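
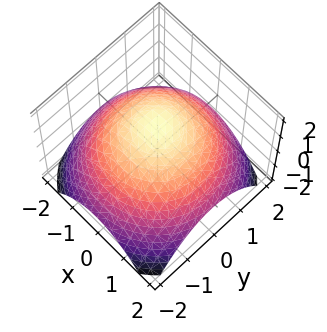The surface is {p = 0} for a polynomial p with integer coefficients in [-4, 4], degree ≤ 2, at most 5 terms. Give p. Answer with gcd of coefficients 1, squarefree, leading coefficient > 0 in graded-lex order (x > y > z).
The degree is 2 — no degree-1 surface has this shape.
Symmetry: the z-axis is an axis of rotation, so x and y enter only as x² + y².
Reading off the gridlines: a circular section at z = 1 has radius exactly 1.
Assembling these constraints gives the stated polynomial.

x^2 + y^2 + 2*z - 3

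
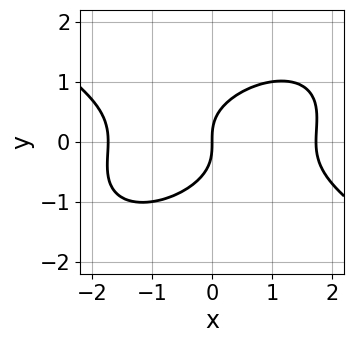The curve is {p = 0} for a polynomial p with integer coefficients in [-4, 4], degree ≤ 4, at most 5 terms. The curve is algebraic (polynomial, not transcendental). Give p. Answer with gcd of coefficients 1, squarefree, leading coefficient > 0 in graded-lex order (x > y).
1. The degree is 3 — the shape is more complex than any degree-2 curve.
2. Reading off the gridlines: one x-axis crossing is at x = 0; it meets the y-axis at y = 0 (among the integer gridlines).
3. The integer polynomial consistent with all of this is the stated p.

x^3 - x*y^2 + 3*y^3 - 3*x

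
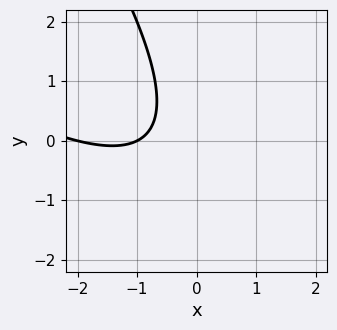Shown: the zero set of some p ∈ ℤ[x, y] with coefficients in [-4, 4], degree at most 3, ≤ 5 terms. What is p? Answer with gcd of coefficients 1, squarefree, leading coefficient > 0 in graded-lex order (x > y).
x^2 + 2*x*y + y^2 + 3*x + 2

(a) The degree is 2 — the shape is more complex than any degree-1 curve.
(b) Against the integer gridlines: no y-intercept at any integer in the box; the x-axis gridline crossings are at x ∈ {-2, -1}.
(c) Solving for integer coefficients yields p as stated.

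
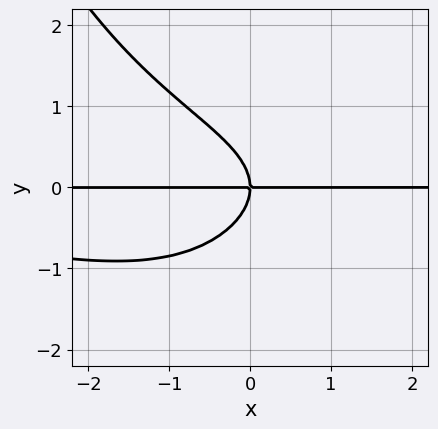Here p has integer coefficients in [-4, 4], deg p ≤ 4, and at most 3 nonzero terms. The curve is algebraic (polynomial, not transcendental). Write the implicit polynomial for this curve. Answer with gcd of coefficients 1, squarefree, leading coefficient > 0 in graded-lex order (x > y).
x^2*y^2 - 3*y^3 - 3*x*y

Degree: no degree-3 curve has this shape, so deg p = 4.
Reading off the gridlines: the visible x-axis segment lies entirely on the curve; one y-axis crossing is at y = 0.
The integer polynomial consistent with all of this is the stated p.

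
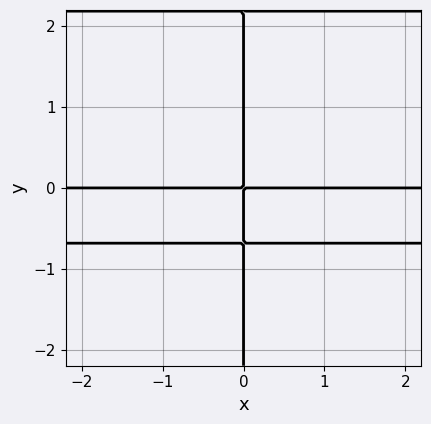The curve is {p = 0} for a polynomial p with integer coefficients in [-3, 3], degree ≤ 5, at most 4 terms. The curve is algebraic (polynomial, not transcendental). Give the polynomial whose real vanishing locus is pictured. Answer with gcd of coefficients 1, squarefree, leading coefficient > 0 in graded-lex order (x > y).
2*x*y^3 - 3*x*y^2 - 3*x*y

First, the degree is 4 — a generic line meets the curve in up to 4 points.
Next, reading off the gridlines: the visible x-axis segment lies entirely on the curve; every point of the y-axis in the box is on the curve.
Finally, assembling these constraints gives the stated polynomial.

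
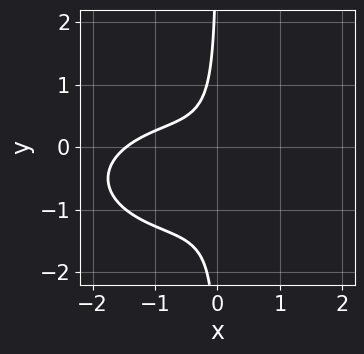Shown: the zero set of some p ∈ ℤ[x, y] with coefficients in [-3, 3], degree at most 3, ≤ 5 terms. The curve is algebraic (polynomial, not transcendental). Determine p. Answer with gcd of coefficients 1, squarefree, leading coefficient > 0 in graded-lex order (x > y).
x^3 + 3*x*y^2 + x^2 + 3*x*y + 1

1. Degree: a generic line meets the curve in up to 3 points, so deg p = 3.
2. Reading off the gridlines: the curve avoids every integer y-axis point in the box.
3. The integer polynomial consistent with all of this is the stated p.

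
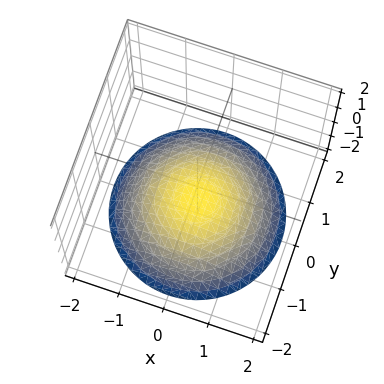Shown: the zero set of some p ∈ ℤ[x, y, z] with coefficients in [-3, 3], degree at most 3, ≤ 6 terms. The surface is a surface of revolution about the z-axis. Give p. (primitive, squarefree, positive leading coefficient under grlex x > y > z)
x^2 + y^2 + 3*z + 3

First, the degree is 2 — a generic line meets the surface in up to 2 points.
Then, symmetries: rotational symmetry about the z-axis ⇒ p depends on x, y only through x² + y².
Then, from the axis intercepts and sections: the surface avoids every integer y-axis point in the box; a circular section at z = -2 has radius between 1 and 2; it meets the z-axis at z = -1 (among the integer gridlines); no x-intercept at any integer in the box.
Finally, fitting integer coefficients to these (and the overall shape) gives p.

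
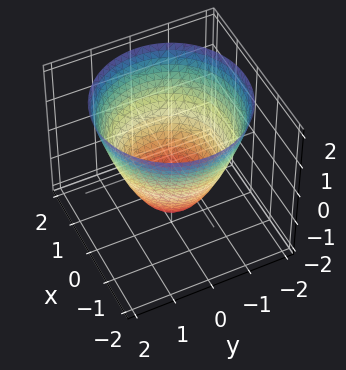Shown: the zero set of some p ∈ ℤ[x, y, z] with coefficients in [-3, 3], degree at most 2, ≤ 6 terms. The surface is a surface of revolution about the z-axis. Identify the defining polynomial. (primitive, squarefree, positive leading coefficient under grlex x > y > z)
First, the degree is 2 — a generic line meets the surface in up to 2 points.
Next, symmetries: the z-axis is an axis of rotation, so x and y enter only as x² + y².
Next, checking where it meets the axes: a circular section at z = 2 has radius between 1 and 2.
Finally, assembling these constraints gives the stated polynomial.

2*x^2 + 2*y^2 - 2*z - 3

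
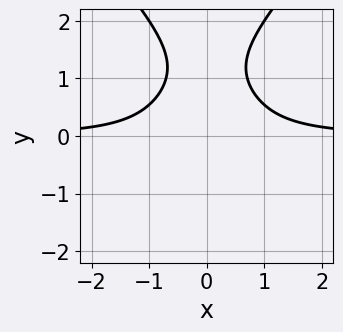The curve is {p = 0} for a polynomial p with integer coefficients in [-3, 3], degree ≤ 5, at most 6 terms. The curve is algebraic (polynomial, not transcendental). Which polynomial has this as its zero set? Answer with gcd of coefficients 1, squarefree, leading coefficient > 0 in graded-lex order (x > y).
x^2*y^2 - y^4 + 3*x^2*y + y^3 - 2

1. Degree: no degree-3 curve has this shape, so deg p = 4.
2. Symmetries: the x ↦ −x reflection is a symmetry, so x appears only in even powers.
3. Checking where it meets the axes: no y-intercept at any integer in the box; no x-intercept at any integer in the box.
4. Fitting integer coefficients to these (and the overall shape) gives p.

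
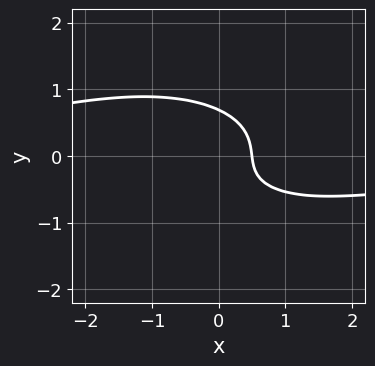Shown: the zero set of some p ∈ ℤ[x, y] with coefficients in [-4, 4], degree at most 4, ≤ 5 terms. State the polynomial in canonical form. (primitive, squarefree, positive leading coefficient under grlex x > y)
x^2*y + 3*y^3 + 2*x - 1

(a) deg p = 3. No degree-2 curve has this shape.
(b) Putting this together gives p.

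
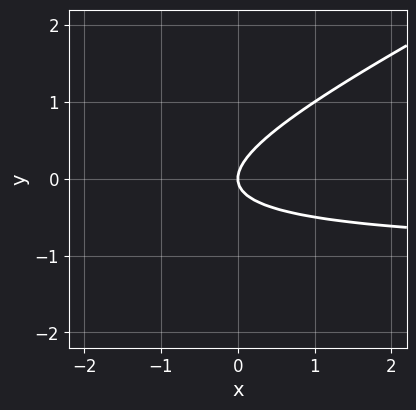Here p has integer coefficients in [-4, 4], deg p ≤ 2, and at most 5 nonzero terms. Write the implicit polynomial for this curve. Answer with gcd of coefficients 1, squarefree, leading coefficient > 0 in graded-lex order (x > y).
deg p = 2.
Checking where it meets the axes: one x-axis crossing is at x = 0; it crosses the y-axis at the gridline y = 0.
Assembling these constraints gives the stated polynomial.

x*y - 2*y^2 + x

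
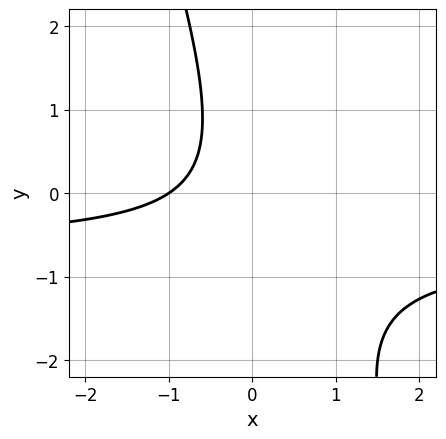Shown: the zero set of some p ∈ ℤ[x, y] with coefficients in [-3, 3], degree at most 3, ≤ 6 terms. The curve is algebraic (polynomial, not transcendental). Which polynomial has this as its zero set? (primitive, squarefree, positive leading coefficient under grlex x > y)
3*x*y + y^2 + 2*x + 2

(a) deg p = 2.
(b) Observable constraints: it meets the x-axis at x = -1 (among the integer gridlines); the curve avoids every integer y-axis point in the box.
(c) Putting this together gives p.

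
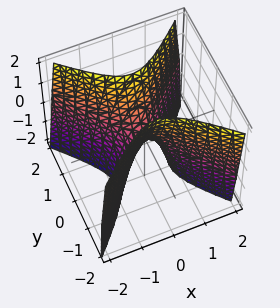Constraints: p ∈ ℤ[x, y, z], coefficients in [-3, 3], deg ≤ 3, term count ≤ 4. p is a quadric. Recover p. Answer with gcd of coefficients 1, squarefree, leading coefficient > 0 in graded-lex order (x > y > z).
3*x^2 - 3*y^2 + z

(a) deg p = 2.
(b) Symmetries: the y ↦ −y reflection is a symmetry, so y appears only in even powers; the x ↦ −x reflection is a symmetry, so x appears only in even powers.
(c) From the axis intercepts and sections: it crosses the y-axis at the gridline y = 0; it meets the x-axis at x = 0 (among the integer gridlines); it meets the z-axis at z = 0 (among the integer gridlines).
(d) Solving for integer coefficients yields p as stated.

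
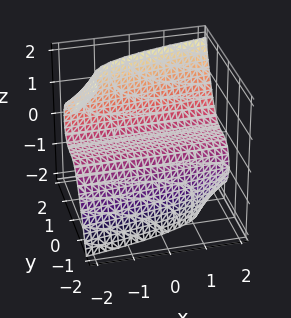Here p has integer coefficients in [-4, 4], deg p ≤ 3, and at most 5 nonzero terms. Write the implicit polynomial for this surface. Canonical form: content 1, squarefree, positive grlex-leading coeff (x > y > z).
x*z^2 - 3*y^3 + 3*z

The degree is 3 — a generic line meets the surface in up to 3 points.
Observable constraints: it crosses the z-axis at the gridline z = 0; it crosses the y-axis at the gridline y = 0; every point of the x-axis in the box is on the surface.
Assembling these constraints gives the stated polynomial.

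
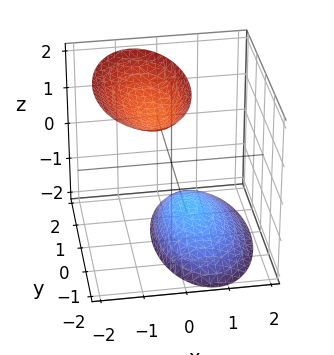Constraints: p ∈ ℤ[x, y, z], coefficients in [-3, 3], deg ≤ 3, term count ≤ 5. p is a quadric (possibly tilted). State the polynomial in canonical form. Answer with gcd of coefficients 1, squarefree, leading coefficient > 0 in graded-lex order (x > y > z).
3*x^2 + 2*x*z + y^2 - z^2 + 2

The picture has 2 separate pieces. Treating them together as one polynomial.
deg p = 2. A generic line meets the surface in up to 2 points.
Checking where it meets the axes: it misses every integer gridline on the y-axis; the surface avoids every integer x-axis point in the box.
Assembling these constraints gives the stated polynomial.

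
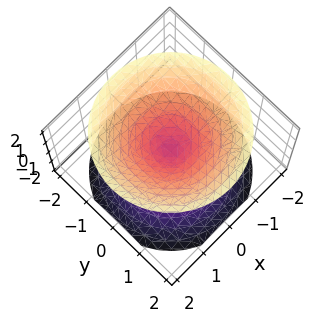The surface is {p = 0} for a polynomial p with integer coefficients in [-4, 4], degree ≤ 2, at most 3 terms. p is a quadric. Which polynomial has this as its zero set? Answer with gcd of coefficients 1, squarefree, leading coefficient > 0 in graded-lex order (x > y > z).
First, I count 2 distinct pieces. They look like related sheets of one shape, so recover p as a whole.
Then, degree: a double cone through the origin; a quadric, so deg p = 2.
Next, symmetries: mirror symmetry z ↦ −z ⇒ only even powers of z; every cross-section ⟂ z is a circle, so x, y appear only via x² + y².
Next, reading off the gridlines: a circular section at z = -1 has radius exactly 1; it crosses the x-axis at the gridline x = 0; one z-axis crossing is at z = 0.
Finally, matching integer coefficients to the picture gives p.

x^2 + y^2 - z^2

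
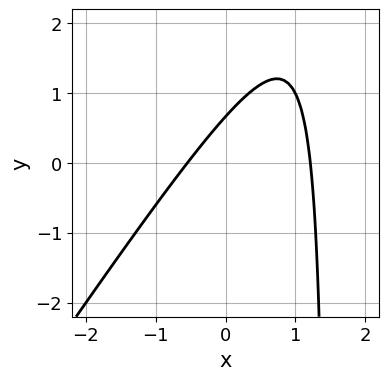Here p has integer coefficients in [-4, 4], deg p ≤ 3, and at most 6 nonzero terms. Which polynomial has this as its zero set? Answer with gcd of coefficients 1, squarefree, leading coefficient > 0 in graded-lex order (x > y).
3*x^2 - 2*x*y - 2*x + 3*y - 2

The degree is 2 — the shape is more complex than any degree-1 curve.
Matching integer coefficients to the picture gives p.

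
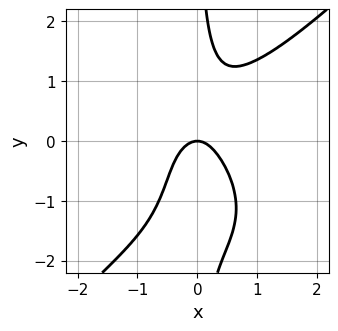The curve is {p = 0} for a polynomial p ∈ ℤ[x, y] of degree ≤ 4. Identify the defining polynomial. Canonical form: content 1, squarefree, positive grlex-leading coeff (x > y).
First, degree: the shape is more complex than any degree-3 curve, so deg p = 4.
Next, reading off the gridlines: it meets the x-axis at x = 0 (among the integer gridlines); it meets the y-axis at y = 0 (among the integer gridlines).
Finally, putting this together gives p.

x^4 - x*y^3 - x*y^2 + 2*x^2 + y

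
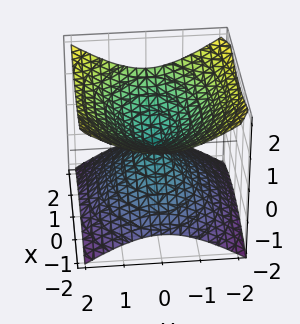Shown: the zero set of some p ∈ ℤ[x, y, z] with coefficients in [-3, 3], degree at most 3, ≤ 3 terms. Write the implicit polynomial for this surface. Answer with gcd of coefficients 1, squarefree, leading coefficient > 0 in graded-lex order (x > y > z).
x^2 + 2*y^2 - 3*z^2

First, degree: a double cone through the origin; a quadric, so deg p = 2.
Next, symmetries: it's symmetric under z → −z, forcing even powers of z; it's symmetric under y → −y, forcing even powers of y; mirror symmetry x ↦ −x ⇒ only even powers of x.
Then, checking where it meets the axes: it meets the z-axis at z = 0 (among the integer gridlines); it crosses the x-axis at the gridline x = 0.
Finally, fitting integer coefficients to these (and the overall shape) gives p.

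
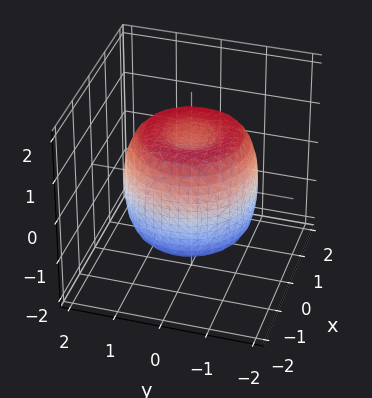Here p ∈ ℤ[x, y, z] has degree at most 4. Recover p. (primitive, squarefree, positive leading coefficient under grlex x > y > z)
(a) The degree is 4 — the shape is more complex than any degree-3 surface.
(b) Symmetries: the surface is invariant under rotation about z: p = q(x² + y², z).
(c) Against the integer gridlines: among the integer gridlines, it crosses the z-axis at z ∈ {-1, 1}; a circular section at z = 1 has radius between 1 and 2.
(d) Solving for integer coefficients yields p as stated.

2*x^4 + 4*x^2*y^2 + 2*y^4 - 3*x^2 - 3*y^2 + 2*z^2 - 2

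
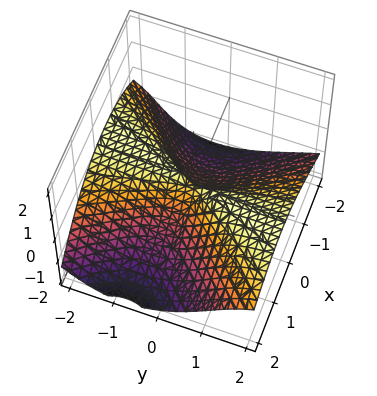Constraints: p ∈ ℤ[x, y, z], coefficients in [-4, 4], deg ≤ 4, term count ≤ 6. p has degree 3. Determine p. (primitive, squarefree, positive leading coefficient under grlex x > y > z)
2*y^2*z - y*z^2 + z^3 + 2*x^2 - x*y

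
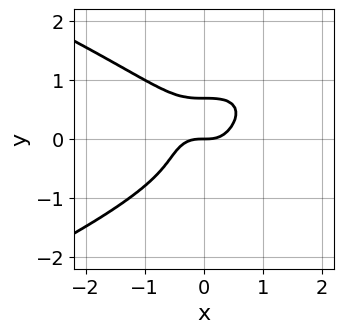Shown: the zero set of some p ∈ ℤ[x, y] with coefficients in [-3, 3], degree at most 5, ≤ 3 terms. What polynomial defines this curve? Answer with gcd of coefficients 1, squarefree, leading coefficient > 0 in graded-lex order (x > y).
First, degree: a generic line meets the curve in up to 4 points, so deg p = 4.
Then, against the integer gridlines: it meets the x-axis at x = 0 (among the integer gridlines); it meets the y-axis at y = 0 (among the integer gridlines).
Finally, fitting integer coefficients to these (and the overall shape) gives p.

3*y^4 + 2*x^3 - y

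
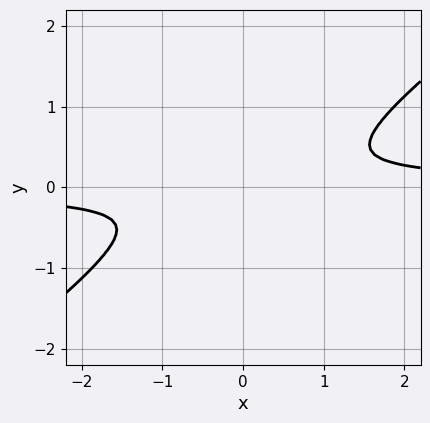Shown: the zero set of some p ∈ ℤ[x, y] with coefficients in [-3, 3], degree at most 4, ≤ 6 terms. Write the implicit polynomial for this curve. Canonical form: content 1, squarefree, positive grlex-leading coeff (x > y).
2*x^3*y - 3*x*y^3 - y^4 - x^2 - 3*y^2

1. Degree: a generic line meets the curve in up to 4 points, so deg p = 4.
2. Solving for integer coefficients yields p as stated.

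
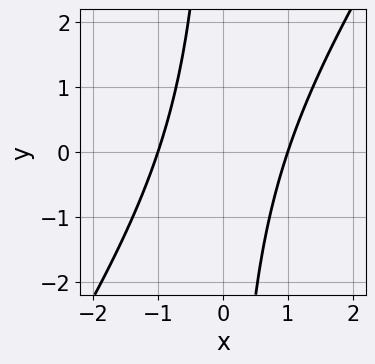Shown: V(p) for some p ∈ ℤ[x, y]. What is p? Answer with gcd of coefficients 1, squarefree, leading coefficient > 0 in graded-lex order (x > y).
3*x^2 - 2*x*y - 3

(a) The degree is 2 — a generic line meets the curve in up to 2 points.
(b) Against the integer gridlines: it misses every integer gridline on the y-axis; among the integer gridlines, it crosses the x-axis at x ∈ {-1, 1}.
(c) These observations pin down the coefficients.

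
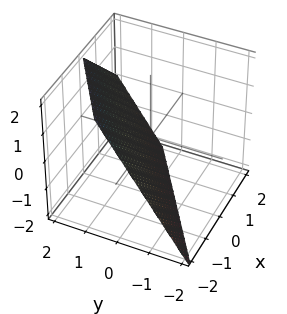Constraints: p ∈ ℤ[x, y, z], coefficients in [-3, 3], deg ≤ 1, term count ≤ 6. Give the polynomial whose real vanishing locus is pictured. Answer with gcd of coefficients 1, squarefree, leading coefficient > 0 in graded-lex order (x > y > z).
2*x - 3*y + 2*z + 2

First, deg p = 1. The surface is flat (a plane).
Then, reading off the gridlines: it meets the x-axis at x = -1 (among the integer gridlines); one z-axis crossing is at z = -1.
Finally, the integer polynomial consistent with all of this is the stated p.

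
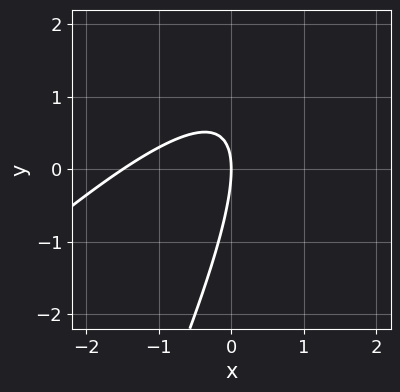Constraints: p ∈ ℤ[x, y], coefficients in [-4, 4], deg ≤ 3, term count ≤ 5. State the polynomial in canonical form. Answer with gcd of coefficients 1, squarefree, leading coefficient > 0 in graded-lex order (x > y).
1. deg p = 2.
2. From the axis intercepts and sections: one x-axis crossing is at x = 0; one y-axis crossing is at y = 0.
3. These observations pin down the coefficients.

2*x^2 - 3*x*y + y^2 + 3*x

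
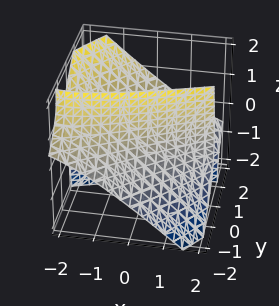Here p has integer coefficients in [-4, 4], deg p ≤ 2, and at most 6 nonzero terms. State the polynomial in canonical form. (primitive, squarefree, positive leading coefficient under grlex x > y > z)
First, the picture has 2 separate pieces. Treating them together as one polynomial.
Then, degree: no degree-1 surface has this shape, so deg p = 2.
Next, observable constraints: it misses every integer gridline on the z-axis.
Finally, fitting integer coefficients to these (and the overall shape) gives p.

x^2 - 3*x*y + 2*y^2 - 3*y*z - z^2 - 3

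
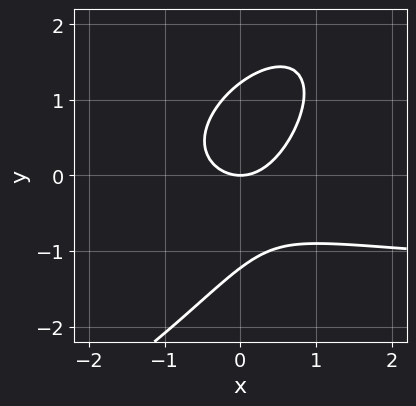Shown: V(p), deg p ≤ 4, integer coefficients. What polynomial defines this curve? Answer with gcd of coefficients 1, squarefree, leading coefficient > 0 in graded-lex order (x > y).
2*x^2*y - 3*x*y^2 + 2*y^3 + 3*x^2 - 3*y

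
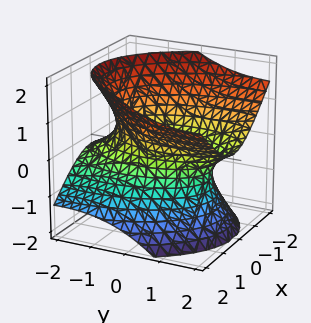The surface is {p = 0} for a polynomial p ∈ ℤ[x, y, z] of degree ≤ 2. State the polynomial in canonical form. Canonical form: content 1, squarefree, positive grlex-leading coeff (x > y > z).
3*x^2 + y^2 - 3*y*z - 3*z^2 - 3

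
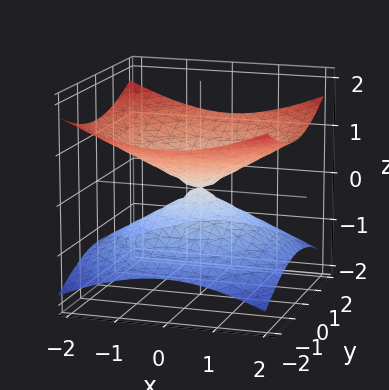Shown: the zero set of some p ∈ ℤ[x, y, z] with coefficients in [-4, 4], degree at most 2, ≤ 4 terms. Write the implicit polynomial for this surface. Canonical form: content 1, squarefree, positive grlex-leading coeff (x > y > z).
x^2 + y^2 - 3*z^2

1. Degree: a double cone through the origin; a quadric, so deg p = 2.
2. Symmetries: the surface is invariant under rotation about z: p = q(x² + y², z); it's symmetric under z → −z, forcing even powers of z.
3. Against the integer gridlines: it meets the z-axis at z = 0 (among the integer gridlines); a circular section at z = 1 has radius between 1 and 2; one y-axis crossing is at y = 0.
4. Fitting integer coefficients to these (and the overall shape) gives p.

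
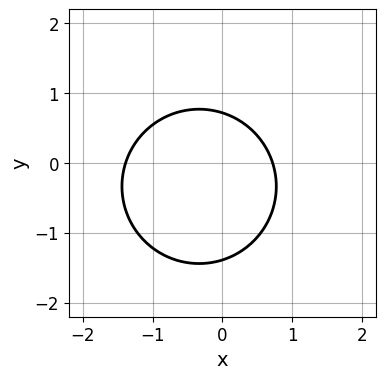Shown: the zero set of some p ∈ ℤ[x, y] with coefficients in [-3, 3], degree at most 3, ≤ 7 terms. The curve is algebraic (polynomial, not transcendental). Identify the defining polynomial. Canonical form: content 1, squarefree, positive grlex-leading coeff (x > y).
Degree: the shape is more complex than any degree-1 curve, so deg p = 2.
Matching integer coefficients to the picture gives p.

3*x^2 + 3*y^2 + 2*x + 2*y - 3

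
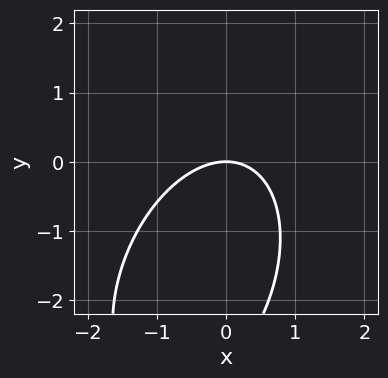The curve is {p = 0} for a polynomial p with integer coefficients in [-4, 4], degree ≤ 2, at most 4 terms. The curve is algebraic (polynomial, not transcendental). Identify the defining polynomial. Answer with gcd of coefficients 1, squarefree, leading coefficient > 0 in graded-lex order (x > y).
deg p = 2.
From the axis intercepts and sections: it meets the x-axis at x = 0 (among the integer gridlines); it crosses the y-axis at the gridline y = 0.
The integer polynomial consistent with all of this is the stated p.

2*x^2 - x*y + y^2 + 3*y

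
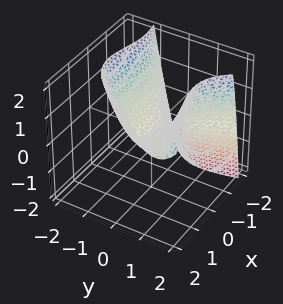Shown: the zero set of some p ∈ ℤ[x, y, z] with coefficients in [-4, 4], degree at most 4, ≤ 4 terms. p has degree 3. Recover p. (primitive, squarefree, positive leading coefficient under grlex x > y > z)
(a) deg p = 3. A generic line meets the surface in up to 3 points.
(b) From the axis intercepts and sections: it crosses the x-axis at the gridline x = 0; it meets the y-axis at y = 0 (among the integer gridlines).
(c) The integer polynomial consistent with all of this is the stated p.

x^3 - 2*x^2*y + 3*y^2 - 3*z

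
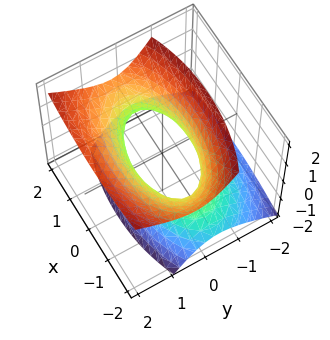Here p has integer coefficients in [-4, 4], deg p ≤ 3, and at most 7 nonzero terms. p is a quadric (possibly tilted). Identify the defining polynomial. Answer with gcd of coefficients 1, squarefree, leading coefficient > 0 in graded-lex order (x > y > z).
First, deg p = 2.
Next, from the visible intercepts: the surface avoids every integer z-axis point in the box.
Finally, assembling these constraints gives the stated polynomial.

x^2 + 3*y^2 - 2*y*z - 2*z^2 - 2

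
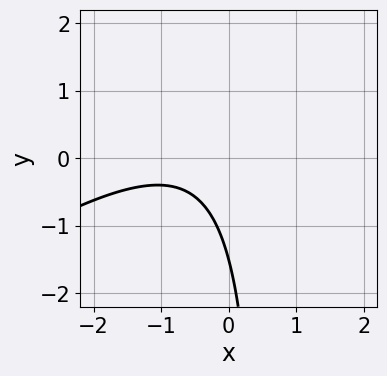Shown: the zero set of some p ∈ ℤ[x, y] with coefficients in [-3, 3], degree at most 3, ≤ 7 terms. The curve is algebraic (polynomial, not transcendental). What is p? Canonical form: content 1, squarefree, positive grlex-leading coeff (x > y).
1. Degree: a generic line meets the curve in up to 2 points, so deg p = 2.
2. Observable constraints: the curve avoids every integer x-axis point in the box.
3. Assembling these constraints gives the stated polynomial.

2*x^2 - 3*x*y + 3*x + 2*y + 3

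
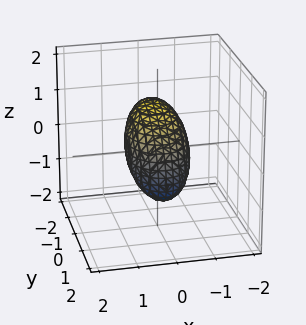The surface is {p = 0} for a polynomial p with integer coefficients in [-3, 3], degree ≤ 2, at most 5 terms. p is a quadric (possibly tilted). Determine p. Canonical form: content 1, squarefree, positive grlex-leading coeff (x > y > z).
First, degree: no degree-1 surface has this shape, so deg p = 2.
Then, checking where it meets the axes: among the integer gridlines, it crosses the y-axis at y ∈ {-1, 1}; among the integer gridlines, it crosses the z-axis at z ∈ {-1, 1}.
Finally, fitting integer coefficients to these (and the overall shape) gives p.

3*x^2 + 2*y^2 + 2*y*z + 2*z^2 - 2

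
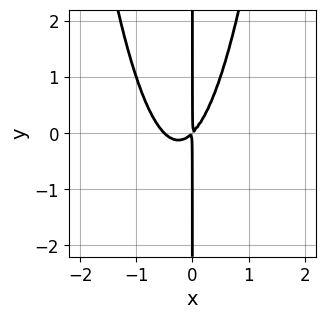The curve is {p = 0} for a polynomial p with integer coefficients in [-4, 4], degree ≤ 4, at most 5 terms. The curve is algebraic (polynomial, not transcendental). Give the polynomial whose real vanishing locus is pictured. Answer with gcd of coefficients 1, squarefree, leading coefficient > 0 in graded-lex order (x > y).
2*x^3 + x^2 - x*y

First, degree: the shape is more complex than any degree-2 curve, so deg p = 3.
Next, observable constraints: every point of the y-axis in the box is on the curve.
Finally, these observations pin down the coefficients.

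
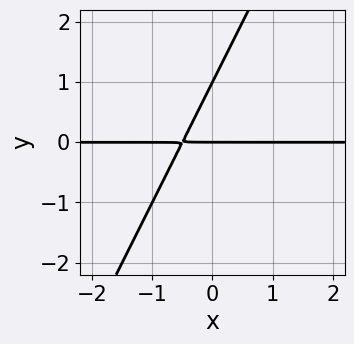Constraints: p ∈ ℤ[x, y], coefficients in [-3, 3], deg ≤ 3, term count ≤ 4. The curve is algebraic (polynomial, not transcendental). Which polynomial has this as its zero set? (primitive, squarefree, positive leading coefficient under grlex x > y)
2*x*y - y^2 + y

First, deg p = 2. No degree-1 curve has this shape.
Then, checking where it meets the axes: the visible x-axis segment lies entirely on the curve; the y-axis gridline crossings are at y ∈ {0, 1}.
Finally, fitting integer coefficients to these (and the overall shape) gives p.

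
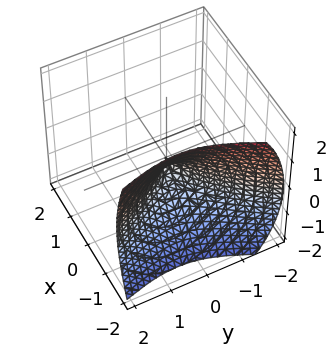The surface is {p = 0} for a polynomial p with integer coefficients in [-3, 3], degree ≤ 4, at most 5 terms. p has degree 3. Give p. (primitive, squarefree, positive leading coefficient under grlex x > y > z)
First, the degree is 3 — no degree-2 surface has this shape.
Next, checking where it meets the axes: it meets the x-axis at x = 0 (among the integer gridlines); it crosses the z-axis at the gridline z = 0; one y-axis crossing is at y = 0.
Finally, fitting integer coefficients to these (and the overall shape) gives p.

2*x^3 + 2*x*y + 3*y^2 + 2*z^2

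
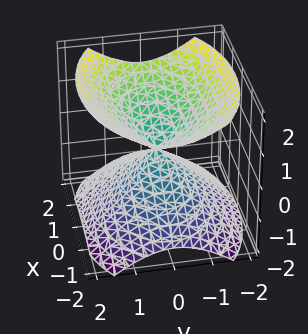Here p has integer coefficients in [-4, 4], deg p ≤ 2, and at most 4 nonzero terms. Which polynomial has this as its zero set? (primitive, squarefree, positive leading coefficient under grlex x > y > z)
There are 2 components. Treating them together as one polynomial.
Degree: a double cone through the origin; a quadric, so deg p = 2.
Symmetries: it's symmetric under y → −y, forcing even powers of y; mirror symmetry z ↦ −z ⇒ only even powers of z; the x ↦ −x reflection is a symmetry, so x appears only in even powers.
Reading off the gridlines: it crosses the y-axis at the gridline y = 0; it meets the x-axis at x = 0 (among the integer gridlines); one z-axis crossing is at z = 0.
The integer polynomial consistent with all of this is the stated p.

x^2 + 2*y^2 - 2*z^2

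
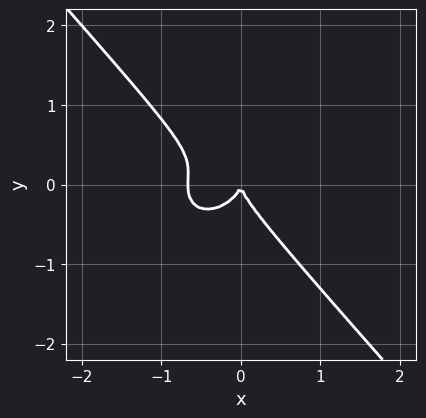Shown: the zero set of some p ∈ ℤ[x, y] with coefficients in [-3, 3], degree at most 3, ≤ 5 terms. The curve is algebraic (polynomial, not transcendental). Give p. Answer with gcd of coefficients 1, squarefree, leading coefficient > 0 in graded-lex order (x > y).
3*x^3 + x*y^2 + 3*y^3 + 2*x^2

(a) deg p = 3. The shape is more complex than any degree-2 curve.
(b) Against the integer gridlines: it meets the y-axis at y = 0 (among the integer gridlines); it meets the x-axis at x = 0 (among the integer gridlines).
(c) Solving for integer coefficients yields p as stated.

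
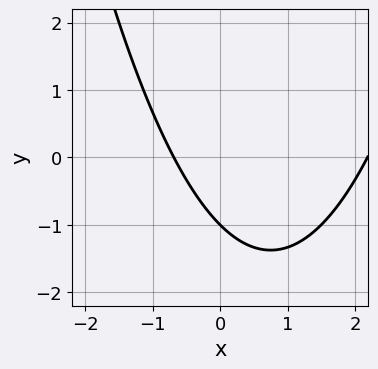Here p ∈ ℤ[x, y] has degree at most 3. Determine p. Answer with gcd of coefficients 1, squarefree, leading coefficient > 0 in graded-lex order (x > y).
2*x^2 - 3*x - 3*y - 3

Degree: the shape is more complex than any degree-1 curve, so deg p = 2.
Reading off the gridlines: one y-axis crossing is at y = -1.
Together with the visible shape, these determine p as stated.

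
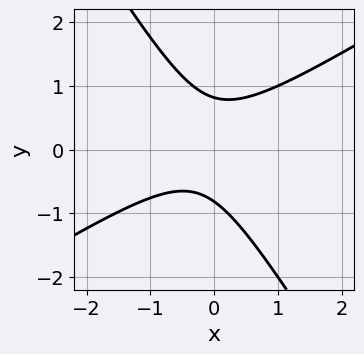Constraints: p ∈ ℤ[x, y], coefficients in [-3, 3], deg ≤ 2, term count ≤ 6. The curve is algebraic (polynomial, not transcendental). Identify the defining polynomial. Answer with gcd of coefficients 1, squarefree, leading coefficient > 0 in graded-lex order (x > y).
3*x^2 - 3*x*y - 3*y^2 + x + 2

Degree: the shape is more complex than any degree-1 curve, so deg p = 2.
From the axis intercepts and sections: the curve avoids every integer x-axis point in the box.
Together with the visible shape, these determine p as stated.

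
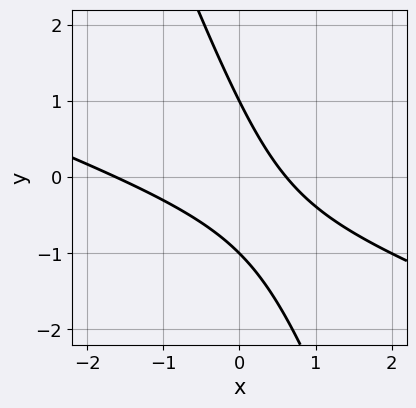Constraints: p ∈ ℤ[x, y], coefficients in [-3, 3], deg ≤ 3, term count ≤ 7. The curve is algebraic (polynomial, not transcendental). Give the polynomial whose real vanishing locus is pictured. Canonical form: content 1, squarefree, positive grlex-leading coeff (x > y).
x^2 + 3*x*y + y^2 + x - 1

(a) deg p = 2. The shape is more complex than any degree-1 curve.
(b) Reading off the gridlines: among the integer gridlines, it crosses the y-axis at y ∈ {-1, 1}.
(c) Assembling these constraints gives the stated polynomial.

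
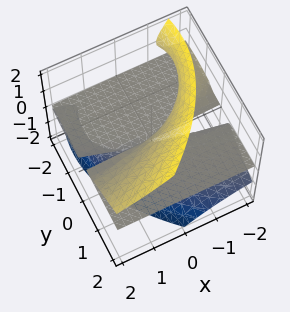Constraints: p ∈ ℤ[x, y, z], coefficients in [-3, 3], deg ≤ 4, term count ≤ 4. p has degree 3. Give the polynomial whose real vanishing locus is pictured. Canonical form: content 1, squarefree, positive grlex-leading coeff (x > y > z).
3*x*z^2 - y^2*z + 2*z^3 - 3*y*z

First, deg p = 3. The shape is more complex than any degree-2 surface.
Then, reading off the gridlines: the visible x-axis segment lies entirely on the surface; it meets the z-axis at z = 0 (among the integer gridlines); every point of the y-axis in the box is on the surface.
Finally, putting this together gives p.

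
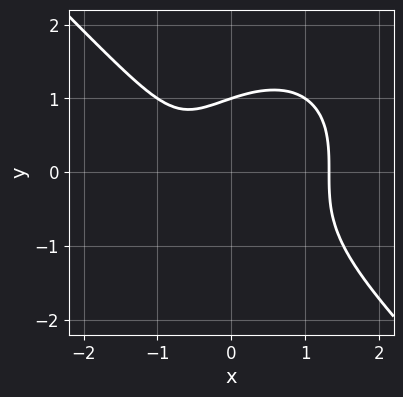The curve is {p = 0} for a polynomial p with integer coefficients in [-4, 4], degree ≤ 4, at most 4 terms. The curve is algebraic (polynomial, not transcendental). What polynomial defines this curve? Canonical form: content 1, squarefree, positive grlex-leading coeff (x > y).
1. The degree is 3 — the shape is more complex than any degree-2 curve.
2. From the visible intercepts: it meets the y-axis at y = 1 (among the integer gridlines).
3. Fitting integer coefficients to these (and the overall shape) gives p.

x^3 + y^3 - x - 1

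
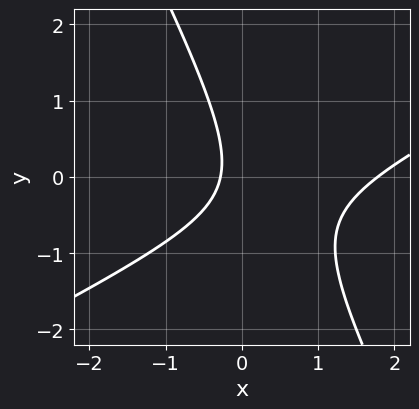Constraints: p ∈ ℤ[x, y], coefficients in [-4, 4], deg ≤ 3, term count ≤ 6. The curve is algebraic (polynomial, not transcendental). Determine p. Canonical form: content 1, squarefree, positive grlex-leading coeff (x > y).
First, the degree is 2 — the shape is more complex than any degree-1 curve.
Then, checking where it meets the axes: no y-intercept at any integer in the box.
Finally, together with the visible shape, these determine p as stated.

2*x^2 - 3*x*y - 2*y^2 - 3*x - 1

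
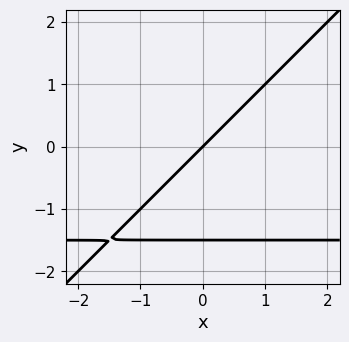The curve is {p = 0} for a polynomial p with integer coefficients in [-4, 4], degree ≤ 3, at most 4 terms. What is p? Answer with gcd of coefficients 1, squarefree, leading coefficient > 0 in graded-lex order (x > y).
2*x*y - 2*y^2 + 3*x - 3*y

deg p = 2. The shape is more complex than any degree-1 curve.
From the axis intercepts and sections: one x-axis crossing is at x = 0; it crosses the y-axis at the gridline y = 0.
Matching integer coefficients to the picture gives p.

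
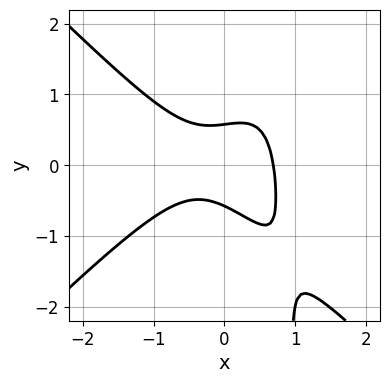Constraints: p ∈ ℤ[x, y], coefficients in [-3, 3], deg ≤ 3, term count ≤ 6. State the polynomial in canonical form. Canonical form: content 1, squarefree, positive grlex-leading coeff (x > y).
3*x^3 - 3*x*y^2 + x*y + 3*y^2 - 1

1. deg p = 3. A generic line meets the curve in up to 3 points.
2. Putting this together gives p.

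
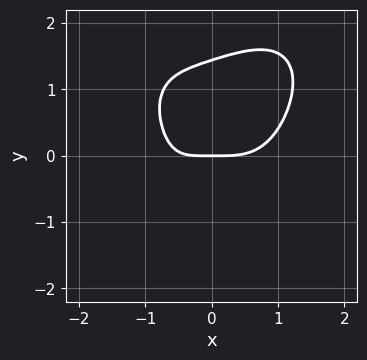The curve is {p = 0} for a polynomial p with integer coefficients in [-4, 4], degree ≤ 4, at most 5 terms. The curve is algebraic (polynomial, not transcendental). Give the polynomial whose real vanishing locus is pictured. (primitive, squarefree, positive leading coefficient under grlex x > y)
2*x^4 + y^4 - 2*x*y - 3*y

First, the degree is 4 — the shape is more complex than any degree-3 curve.
Next, from the visible intercepts: it crosses the x-axis at the gridline x = 0; one y-axis crossing is at y = 0.
Finally, together with the visible shape, these determine p as stated.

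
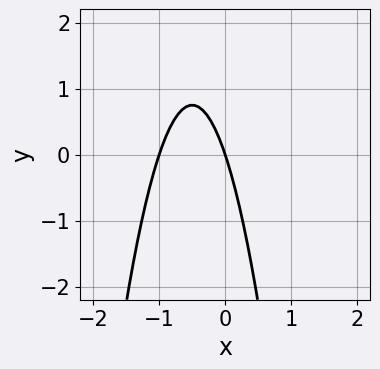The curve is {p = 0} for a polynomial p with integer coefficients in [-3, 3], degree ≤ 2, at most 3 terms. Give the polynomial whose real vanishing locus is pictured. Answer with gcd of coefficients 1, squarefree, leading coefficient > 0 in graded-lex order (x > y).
Degree: the shape is more complex than any degree-1 curve, so deg p = 2.
From the visible intercepts: the x-axis gridline crossings are at x ∈ {-1, 0}; it meets the y-axis at y = 0 (among the integer gridlines).
The integer polynomial consistent with all of this is the stated p.

3*x^2 + 3*x + y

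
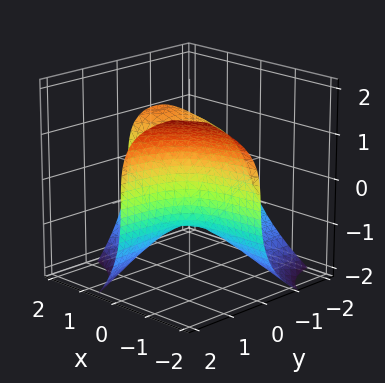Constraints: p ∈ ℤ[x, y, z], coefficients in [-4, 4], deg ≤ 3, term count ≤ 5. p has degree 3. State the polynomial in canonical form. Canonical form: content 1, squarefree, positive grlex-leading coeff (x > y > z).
First, the degree is 3 — a generic line meets the surface in up to 3 points.
Next, against the integer gridlines: one z-axis crossing is at z = -1; no x-intercept at any integer in the box.
Finally, together with the visible shape, these determine p as stated.

x*y^2 - x*y*z + z^3 + 3*x*y + 1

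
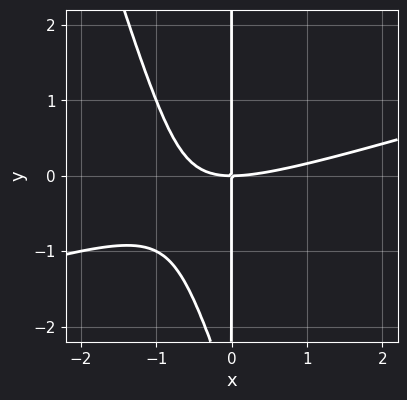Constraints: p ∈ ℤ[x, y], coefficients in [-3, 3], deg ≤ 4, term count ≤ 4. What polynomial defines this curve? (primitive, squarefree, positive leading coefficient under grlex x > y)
x^3 - 3*x^2*y - x*y^2 - 3*x*y

Degree: the shape is more complex than any degree-2 curve, so deg p = 3.
Against the integer gridlines: every point of the y-axis in the box is on the curve; one x-axis crossing is at x = 0.
Assembling these constraints gives the stated polynomial.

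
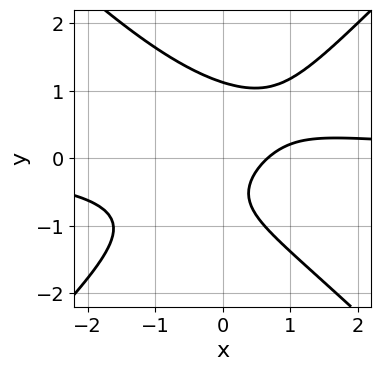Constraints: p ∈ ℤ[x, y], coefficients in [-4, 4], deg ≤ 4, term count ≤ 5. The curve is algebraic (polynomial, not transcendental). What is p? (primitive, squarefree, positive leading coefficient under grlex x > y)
deg p = 3. No degree-2 curve has this shape.
The integer polynomial consistent with all of this is the stated p.

3*x^2*y - 3*y^3 - 3*x + 2*y + 2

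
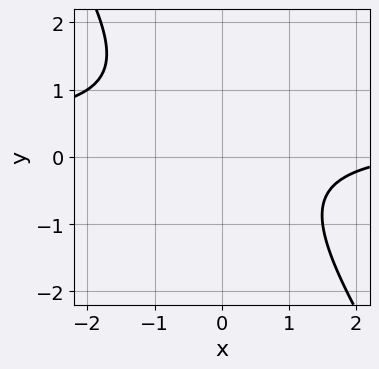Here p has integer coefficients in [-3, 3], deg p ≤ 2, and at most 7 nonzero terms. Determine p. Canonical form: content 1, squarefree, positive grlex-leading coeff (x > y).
(a) Degree: a generic line meets the curve in up to 2 points, so deg p = 2.
(b) From the axis intercepts and sections: no x-intercept at any integer in the box; it misses every integer gridline on the y-axis.
(c) The integer polynomial consistent with all of this is the stated p.

3*x*y + 2*y^2 - x - y + 3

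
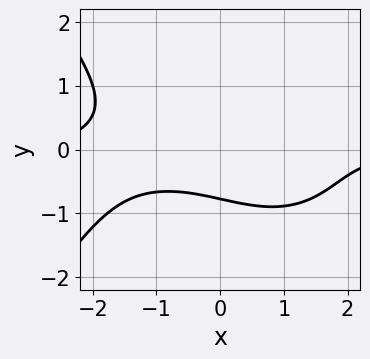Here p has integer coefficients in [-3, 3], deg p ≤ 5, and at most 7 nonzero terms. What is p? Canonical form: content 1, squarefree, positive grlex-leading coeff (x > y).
1. The degree is 4 — the shape is more complex than any degree-3 curve.
2. Reading off the gridlines: the curve avoids every integer x-axis point in the box.
3. Putting this together gives p.

x^3*y + 3*y^3 - 2*x*y - y^2 + 2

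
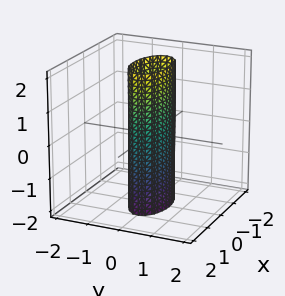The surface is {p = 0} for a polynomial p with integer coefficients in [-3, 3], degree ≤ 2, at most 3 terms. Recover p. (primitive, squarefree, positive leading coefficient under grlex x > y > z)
x^2 + 3*y^2 - 1

The degree is 2 — a cylinder; a quadric.
Symmetries: the x ↦ −x reflection is a symmetry, so x appears only in even powers; mirror symmetry z ↦ −z ⇒ only even powers of z; mirror symmetry y ↦ −y ⇒ only even powers of y.
Reading off the gridlines: it misses every integer gridline on the z-axis; among the integer gridlines, it crosses the x-axis at x ∈ {-1, 1}.
The integer polynomial consistent with all of this is the stated p.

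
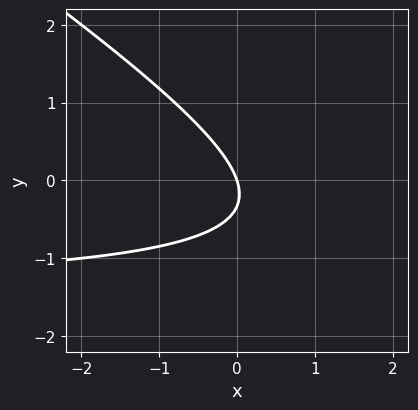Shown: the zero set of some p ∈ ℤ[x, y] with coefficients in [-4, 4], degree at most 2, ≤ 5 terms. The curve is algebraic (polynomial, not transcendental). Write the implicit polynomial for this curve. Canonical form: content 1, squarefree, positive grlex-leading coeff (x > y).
2*x*y + 3*y^2 + 3*x + y

First, degree: a generic line meets the curve in up to 2 points, so deg p = 2.
Next, from the visible intercepts: it meets the x-axis at x = 0 (among the integer gridlines); it meets the y-axis at y = 0 (among the integer gridlines).
Finally, together with the visible shape, these determine p as stated.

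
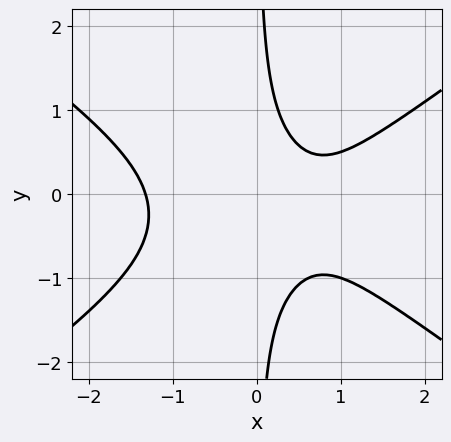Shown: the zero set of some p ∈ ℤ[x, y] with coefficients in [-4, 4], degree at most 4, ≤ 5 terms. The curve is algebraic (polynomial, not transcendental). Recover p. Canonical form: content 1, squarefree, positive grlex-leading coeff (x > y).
x^3 - 2*x*y^2 - x*y - x + 1

1. The degree is 3 — a generic line meets the curve in up to 3 points.
2. Checking where it meets the axes: no y-intercept at any integer in the box.
3. Putting this together gives p.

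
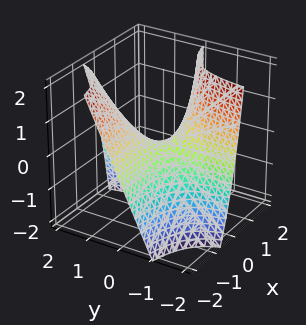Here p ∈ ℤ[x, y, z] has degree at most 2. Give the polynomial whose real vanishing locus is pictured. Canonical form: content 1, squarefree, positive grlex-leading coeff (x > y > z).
The degree is 2 — no degree-1 surface has this shape.
Against the integer gridlines: one z-axis crossing is at z = 0; the visible y-axis segment lies entirely on the surface; every point of the x-axis in the box is on the surface.
Matching integer coefficients to the picture gives p.

4*x*y - x*z + 2*z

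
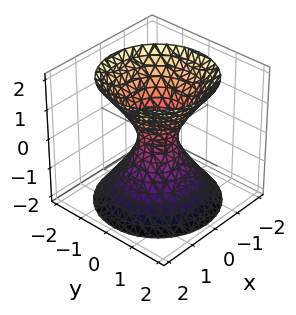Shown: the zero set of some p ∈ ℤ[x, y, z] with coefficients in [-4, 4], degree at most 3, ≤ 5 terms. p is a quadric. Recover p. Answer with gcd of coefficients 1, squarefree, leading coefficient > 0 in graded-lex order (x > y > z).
3*x^2 + 3*y^2 - 2*z^2 - 1

1. Degree: an hourglass — one-sheet hyperboloid; a quadric, so deg p = 2.
2. Symmetry: every cross-section ⟂ z is a circle, so x, y appear only via x² + y²; it's symmetric under z → −z, forcing even powers of z.
3. From the axis intercepts and sections: a circular section at z = 0 has radius between 0 and 1; no z-intercept at any integer in the box.
4. Matching integer coefficients to the picture gives p.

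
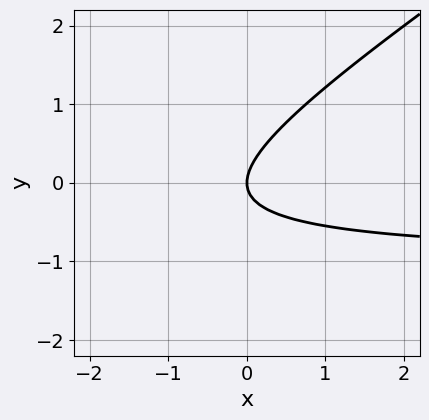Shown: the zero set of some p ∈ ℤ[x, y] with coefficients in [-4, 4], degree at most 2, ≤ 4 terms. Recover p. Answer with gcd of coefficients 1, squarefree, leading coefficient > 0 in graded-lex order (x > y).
2*x*y - 3*y^2 + 2*x

The degree is 2 — a generic line meets the curve in up to 2 points.
From the visible intercepts: it crosses the x-axis at the gridline x = 0; one y-axis crossing is at y = 0.
The integer polynomial consistent with all of this is the stated p.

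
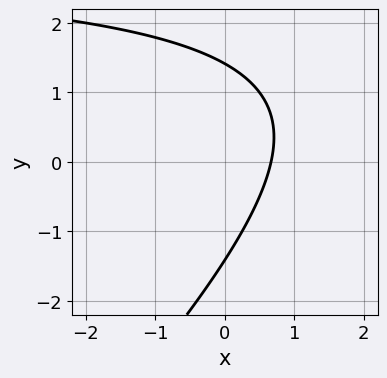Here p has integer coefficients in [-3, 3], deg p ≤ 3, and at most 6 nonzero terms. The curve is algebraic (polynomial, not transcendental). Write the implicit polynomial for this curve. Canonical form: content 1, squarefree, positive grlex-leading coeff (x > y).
x*y - y^2 - 3*x + 2

(a) The degree is 2 — the shape is more complex than any degree-1 curve.
(b) Matching integer coefficients to the picture gives p.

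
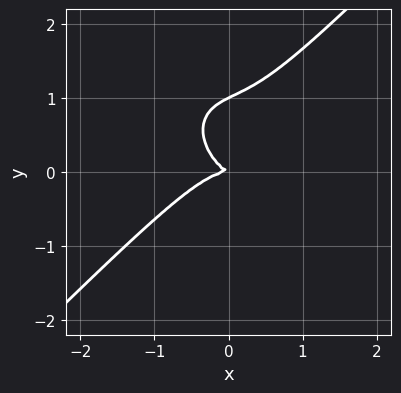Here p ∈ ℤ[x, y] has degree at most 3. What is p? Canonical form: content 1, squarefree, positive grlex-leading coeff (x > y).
Degree: a generic line meets the curve in up to 3 points, so deg p = 3.
Against the integer gridlines: it crosses the x-axis at the gridline x = 0; the y-axis gridline crossings are at y ∈ {0, 1}.
Matching integer coefficients to the picture gives p.

2*x^3 - 2*y^3 + x*y + 2*y^2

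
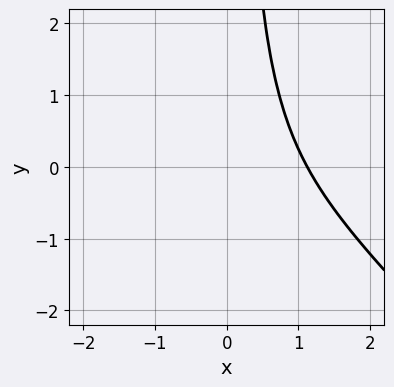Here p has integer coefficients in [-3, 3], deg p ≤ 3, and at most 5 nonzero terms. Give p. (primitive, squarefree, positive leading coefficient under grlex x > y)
3*x^3 + 3*x^2*y - x^2 + x*y - 3

First, deg p = 3. A generic line meets the curve in up to 3 points.
Then, from the visible intercepts: the curve avoids every integer y-axis point in the box.
Finally, solving for integer coefficients yields p as stated.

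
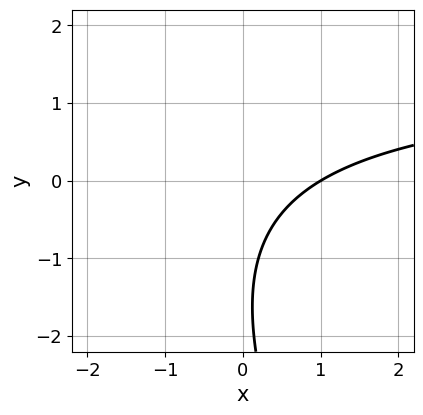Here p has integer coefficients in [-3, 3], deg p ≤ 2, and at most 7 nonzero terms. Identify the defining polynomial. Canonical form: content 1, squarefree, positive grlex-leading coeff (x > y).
2*x*y + y^2 - 3*x + 3*y + 3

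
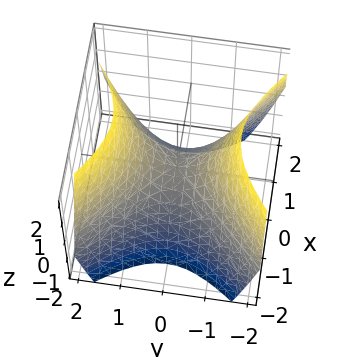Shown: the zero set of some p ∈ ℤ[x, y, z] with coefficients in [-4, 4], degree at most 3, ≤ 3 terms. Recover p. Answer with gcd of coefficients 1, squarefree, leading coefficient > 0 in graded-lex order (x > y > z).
1. The degree is 2 — a hyperbolic paraboloid; a quadric.
2. Symmetries: mirror symmetry x ↦ −x ⇒ only even powers of x; mirror symmetry y ↦ −y ⇒ only even powers of y.
3. From the axis intercepts and sections: it meets the z-axis at z = 0 (among the integer gridlines); it meets the y-axis at y = 0 (among the integer gridlines); one x-axis crossing is at x = 0.
4. Matching integer coefficients to the picture gives p.

x^2 - y^2 + z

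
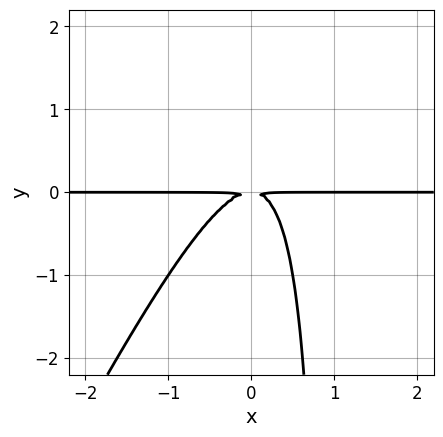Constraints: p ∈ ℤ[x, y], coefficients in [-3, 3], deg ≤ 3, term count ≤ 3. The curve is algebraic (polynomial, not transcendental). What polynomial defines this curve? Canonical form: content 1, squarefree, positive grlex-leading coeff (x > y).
2*x^2*y - x*y^2 + y^2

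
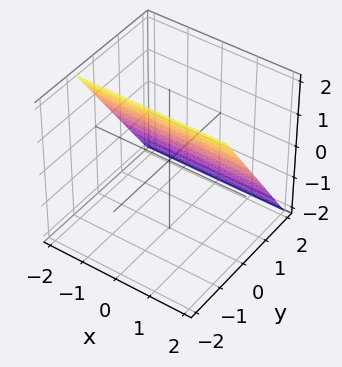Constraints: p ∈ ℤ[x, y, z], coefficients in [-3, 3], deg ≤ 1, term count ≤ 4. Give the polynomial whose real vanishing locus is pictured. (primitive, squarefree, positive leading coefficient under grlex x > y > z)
(a) The degree is 1 — every cross-section is a straight line — this is a plane.
(b) From the visible intercepts: it meets the z-axis at z = 1 (among the integer gridlines); the surface avoids every integer x-axis point in the box.
(c) Assembling these constraints gives the stated polynomial.

3*y + 2*z - 2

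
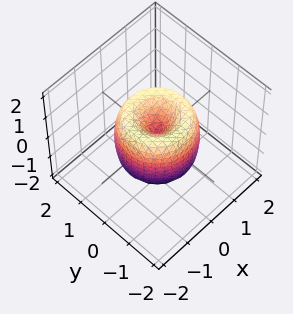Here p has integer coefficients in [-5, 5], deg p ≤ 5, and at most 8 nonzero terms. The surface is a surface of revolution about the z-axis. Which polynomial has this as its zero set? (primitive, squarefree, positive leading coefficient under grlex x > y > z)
2*x^4 + 4*x^2*y^2 + 2*y^4 - 3*x^2 - 3*y^2 + z^2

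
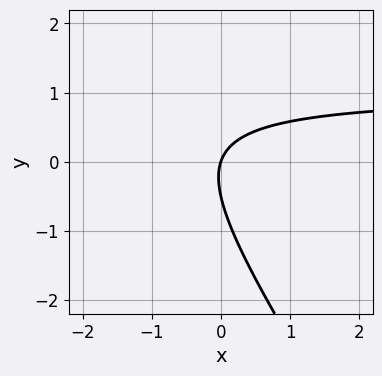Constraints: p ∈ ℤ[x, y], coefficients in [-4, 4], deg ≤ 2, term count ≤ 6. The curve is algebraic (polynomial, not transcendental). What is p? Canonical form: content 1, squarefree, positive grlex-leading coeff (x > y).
First, degree: a generic line meets the curve in up to 2 points, so deg p = 2.
Then, observable constraints: it crosses the x-axis at the gridline x = 0; one y-axis crossing is at y = 0.
Finally, these observations pin down the coefficients.

3*x*y + 2*y^2 - 3*x + y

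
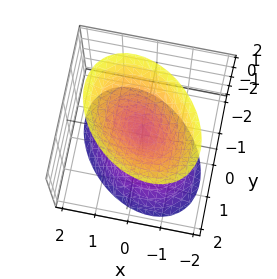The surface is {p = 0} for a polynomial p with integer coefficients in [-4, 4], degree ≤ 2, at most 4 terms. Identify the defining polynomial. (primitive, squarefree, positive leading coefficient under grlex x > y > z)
3*x^2 + 2*x*y + 3*y^2 - 2*z^2

There are 2 components. They look like related sheets of one shape, so recover p as a whole.
The degree is 2 — no degree-1 surface has this shape.
From the axis intercepts and sections: it meets the z-axis at z = 0 (among the integer gridlines); one y-axis crossing is at y = 0; it meets the x-axis at x = 0 (among the integer gridlines).
Putting this together gives p.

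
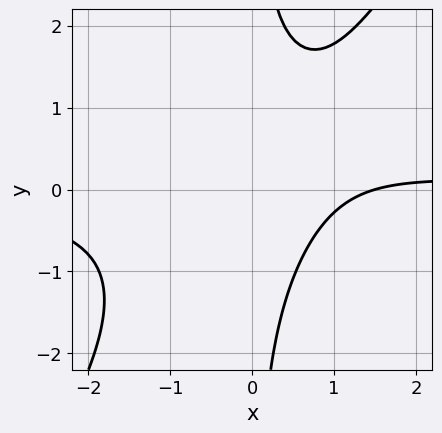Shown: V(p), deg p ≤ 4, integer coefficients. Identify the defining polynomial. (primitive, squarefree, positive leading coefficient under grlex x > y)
(a) The degree is 3 — the shape is more complex than any degree-2 curve.
(b) From the visible intercepts: it misses every integer gridline on the y-axis.
(c) Together with the visible shape, these determine p as stated.

3*x^2*y - 2*x*y^2 - 2*x + 3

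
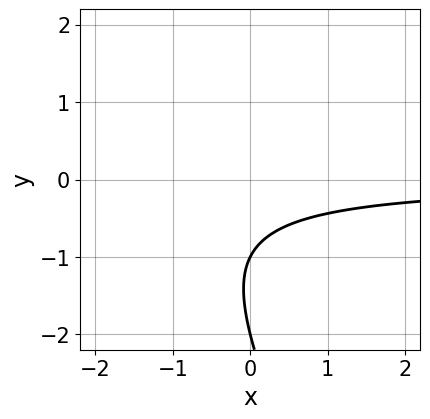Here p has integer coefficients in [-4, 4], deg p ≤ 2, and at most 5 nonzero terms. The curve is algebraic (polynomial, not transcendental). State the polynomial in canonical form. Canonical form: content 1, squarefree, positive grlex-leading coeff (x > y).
2*x*y + y^2 + 3*y + 2

First, degree: no degree-1 curve has this shape, so deg p = 2.
Next, observable constraints: it misses every integer gridline on the x-axis; among the integer gridlines, it crosses the y-axis at y ∈ {-2, -1}.
Finally, the integer polynomial consistent with all of this is the stated p.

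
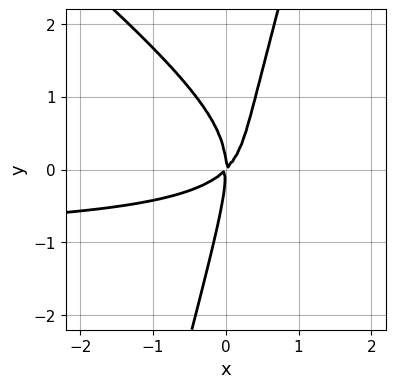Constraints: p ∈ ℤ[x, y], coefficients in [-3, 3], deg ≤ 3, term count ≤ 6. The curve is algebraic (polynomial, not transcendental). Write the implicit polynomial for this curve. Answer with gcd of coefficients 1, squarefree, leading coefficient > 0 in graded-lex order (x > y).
3*x^2*y + 3*x*y^2 - y^3 + 3*x^2 - 3*x*y

The degree is 3 — a generic line meets the curve in up to 3 points.
Checking where it meets the axes: it crosses the x-axis at the gridline x = 0; it crosses the y-axis at the gridline y = 0.
Assembling these constraints gives the stated polynomial.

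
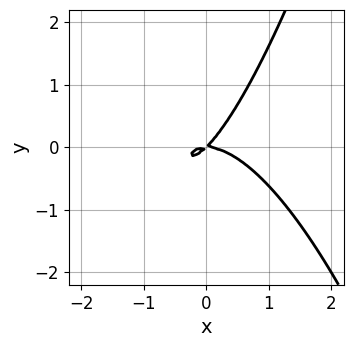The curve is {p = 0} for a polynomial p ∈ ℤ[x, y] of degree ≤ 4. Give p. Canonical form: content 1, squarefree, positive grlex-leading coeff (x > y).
First, deg p = 3. A generic line meets the curve in up to 3 points.
Then, reading off the gridlines: it meets the y-axis at y = 0 (among the integer gridlines); one x-axis crossing is at x = 0.
Finally, these observations pin down the coefficients.

x^3 + x*y - y^2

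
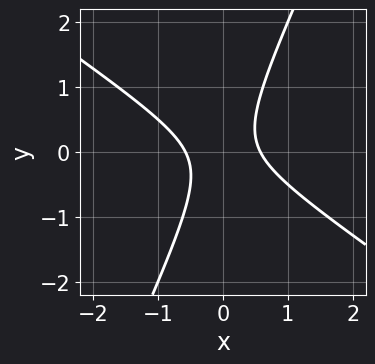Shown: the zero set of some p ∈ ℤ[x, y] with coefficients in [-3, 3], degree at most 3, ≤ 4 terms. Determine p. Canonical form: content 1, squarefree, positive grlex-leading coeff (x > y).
The degree is 2 — a generic line meets the curve in up to 2 points.
Reading off the gridlines: the curve avoids every integer y-axis point in the box.
Fitting integer coefficients to these (and the overall shape) gives p.

3*x^2 + 3*x*y - 2*y^2 - 1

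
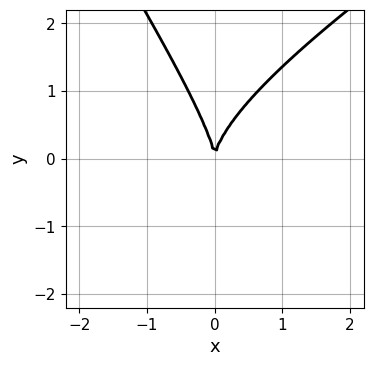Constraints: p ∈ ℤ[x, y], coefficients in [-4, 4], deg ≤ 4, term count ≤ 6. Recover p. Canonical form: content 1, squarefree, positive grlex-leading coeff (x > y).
x^2*y - x*y^2 - y^3 + 3*x^2

The degree is 3 — no degree-2 curve has this shape.
From the visible intercepts: it meets the x-axis at x = 0 (among the integer gridlines); one y-axis crossing is at y = 0.
The integer polynomial consistent with all of this is the stated p.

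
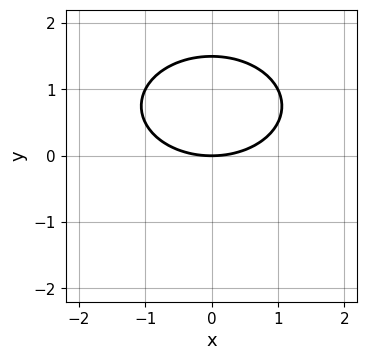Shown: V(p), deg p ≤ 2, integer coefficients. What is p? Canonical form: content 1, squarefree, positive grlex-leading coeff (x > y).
1. Degree: a generic line meets the curve in up to 2 points, so deg p = 2.
2. Symmetries: it's symmetric under x → −x, forcing even powers of x.
3. Against the integer gridlines: it meets the x-axis at x = 0 (among the integer gridlines); it meets the y-axis at y = 0 (among the integer gridlines).
4. The integer polynomial consistent with all of this is the stated p.

x^2 + 2*y^2 - 3*y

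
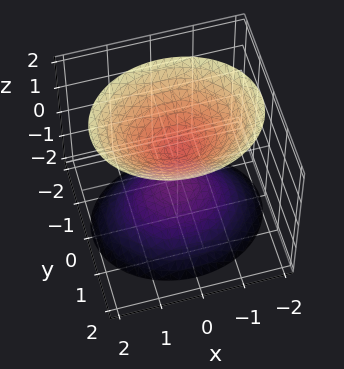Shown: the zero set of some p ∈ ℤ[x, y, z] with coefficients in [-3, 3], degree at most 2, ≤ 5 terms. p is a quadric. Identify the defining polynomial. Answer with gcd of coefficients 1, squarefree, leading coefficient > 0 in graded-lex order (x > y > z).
2*x^2 + 3*y^2 - 2*z^2 + 1

(a) There are 2 components. Treating them together as one polynomial.
(b) Degree: two separate bowl-shaped sheets opening away from each other; a quadric, so deg p = 2.
(c) Symmetries: the z ↦ −z reflection is a symmetry, so z appears only in even powers; the x ↦ −x reflection is a symmetry, so x appears only in even powers; mirror symmetry y ↦ −y ⇒ only even powers of y.
(d) Checking where it meets the axes: the surface avoids every integer y-axis point in the box; the surface avoids every integer x-axis point in the box.
(e) Fitting integer coefficients to these (and the overall shape) gives p.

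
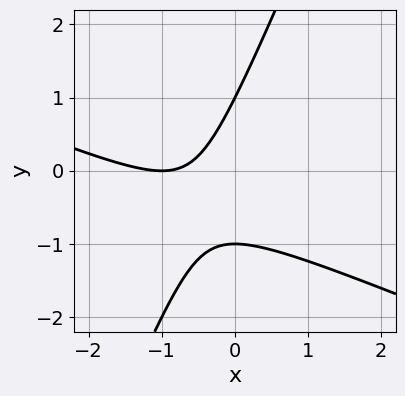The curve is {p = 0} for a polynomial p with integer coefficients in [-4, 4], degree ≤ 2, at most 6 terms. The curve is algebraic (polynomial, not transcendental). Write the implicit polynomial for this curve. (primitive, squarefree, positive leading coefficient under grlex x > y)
x^2 + 2*x*y - y^2 + 2*x + 1

First, degree: a generic line meets the curve in up to 2 points, so deg p = 2.
Then, against the integer gridlines: among the integer gridlines, it crosses the y-axis at y ∈ {-1, 1}; one x-axis crossing is at x = -1.
Finally, solving for integer coefficients yields p as stated.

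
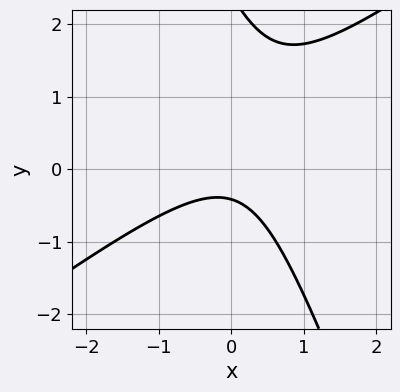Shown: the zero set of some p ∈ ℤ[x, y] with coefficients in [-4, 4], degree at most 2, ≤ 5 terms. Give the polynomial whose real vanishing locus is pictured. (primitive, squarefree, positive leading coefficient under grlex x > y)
2*x^2 - 2*x*y - y^2 + 2*y + 1

1. deg p = 2. The shape is more complex than any degree-1 curve.
2. Against the integer gridlines: it misses every integer gridline on the x-axis.
3. Solving for integer coefficients yields p as stated.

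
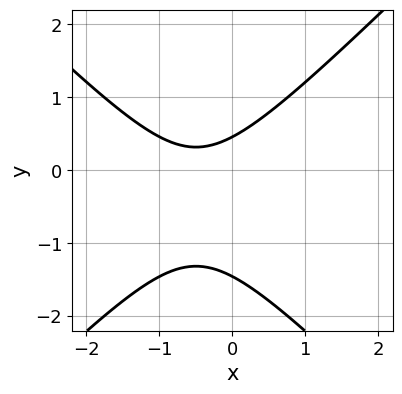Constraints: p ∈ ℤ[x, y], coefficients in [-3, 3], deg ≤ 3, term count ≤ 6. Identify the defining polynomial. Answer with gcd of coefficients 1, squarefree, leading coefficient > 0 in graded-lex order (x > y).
1. deg p = 2.
2. Reading off the gridlines: no x-intercept at any integer in the box.
3. Matching integer coefficients to the picture gives p.

3*x^2 - 3*y^2 + 3*x - 3*y + 2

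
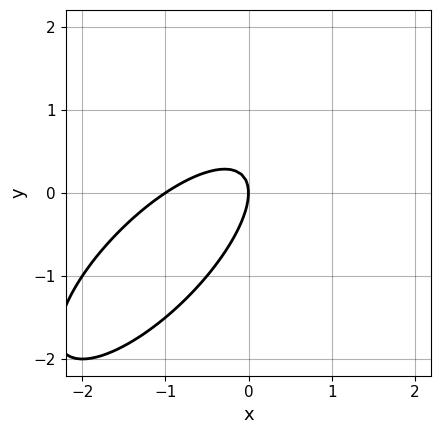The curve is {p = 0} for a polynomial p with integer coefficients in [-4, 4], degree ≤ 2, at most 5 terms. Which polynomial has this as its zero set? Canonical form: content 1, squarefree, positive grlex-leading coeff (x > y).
(a) deg p = 2. A generic line meets the curve in up to 2 points.
(b) From the visible intercepts: one y-axis crossing is at y = 0; the x-axis gridline crossings are at x ∈ {-1, 0}.
(c) Together with the visible shape, these determine p as stated.

2*x^2 - 3*x*y + 2*y^2 + 2*x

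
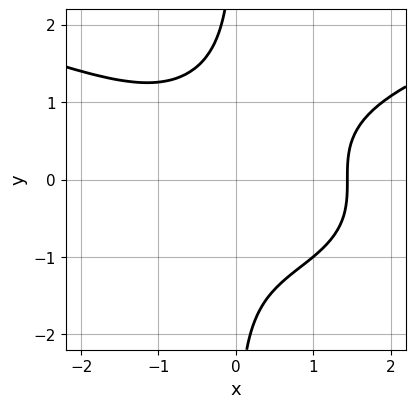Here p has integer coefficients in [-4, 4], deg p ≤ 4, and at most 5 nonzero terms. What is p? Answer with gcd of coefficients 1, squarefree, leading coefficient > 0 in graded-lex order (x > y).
Degree: a generic line meets the curve in up to 4 points, so deg p = 4.
Checking where it meets the axes: the curve avoids every integer y-axis point in the box.
Matching integer coefficients to the picture gives p.

2*x*y^3 - x^3 + 3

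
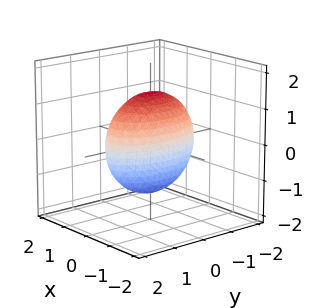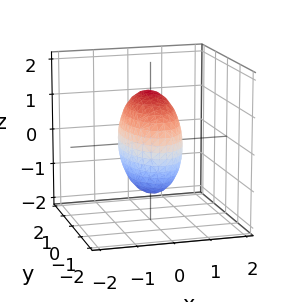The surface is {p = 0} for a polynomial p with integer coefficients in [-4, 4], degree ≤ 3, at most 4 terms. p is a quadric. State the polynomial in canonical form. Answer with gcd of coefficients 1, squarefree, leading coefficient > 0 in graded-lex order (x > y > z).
First, deg p = 2.
Then, symmetries: it's symmetric under x → −x, forcing even powers of x; the y ↦ −y reflection is a symmetry, so y appears only in even powers; the z ↦ −z reflection is a symmetry, so z appears only in even powers.
Finally, assembling these constraints gives the stated polynomial.

3*x^2 + y^2 + z^2 - 2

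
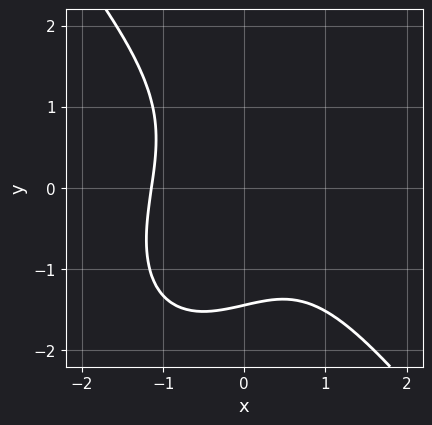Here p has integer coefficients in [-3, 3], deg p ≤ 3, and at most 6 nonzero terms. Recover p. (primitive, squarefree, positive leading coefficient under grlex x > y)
1. Degree: a generic line meets the curve in up to 3 points, so deg p = 3.
2. The integer polynomial consistent with all of this is the stated p.

2*x^3 + y^3 + x*y + 3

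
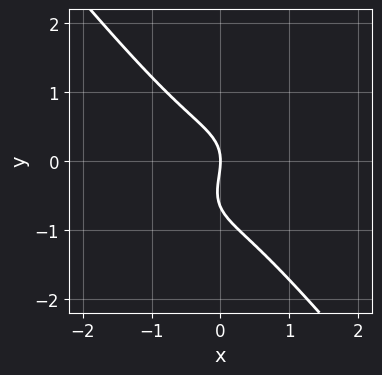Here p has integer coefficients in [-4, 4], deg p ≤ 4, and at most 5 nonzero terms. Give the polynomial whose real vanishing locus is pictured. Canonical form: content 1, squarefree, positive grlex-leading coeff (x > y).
3*x^3 - 2*x^2*y + 3*y^3 + 2*y^2 + 3*x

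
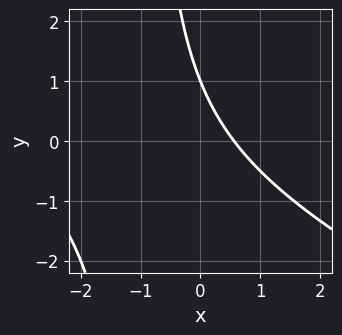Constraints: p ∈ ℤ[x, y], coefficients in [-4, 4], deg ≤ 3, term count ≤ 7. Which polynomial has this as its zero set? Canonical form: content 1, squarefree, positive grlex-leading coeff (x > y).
x^2 + 2*x*y + 3*x + 2*y - 2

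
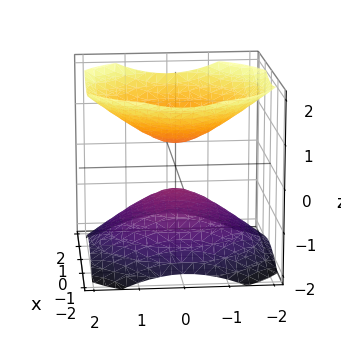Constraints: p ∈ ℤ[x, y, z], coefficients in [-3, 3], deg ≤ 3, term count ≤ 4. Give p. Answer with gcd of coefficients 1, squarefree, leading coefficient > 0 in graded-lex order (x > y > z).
2*x^2 + 2*y^2 - 3*z^2 + 1

(a) I count 2 distinct pieces. They look like related sheets of one shape, so recover p as a whole.
(b) The degree is 2 — the shape is more complex than any degree-1 surface.
(c) Symmetries: every cross-section ⟂ z is a circle, so x, y appear only via x² + y².
(d) Observable constraints: it misses every integer gridline on the y-axis; no x-intercept at any integer in the box; a circular section at z = -1 has radius exactly 1.
(e) Putting this together gives p.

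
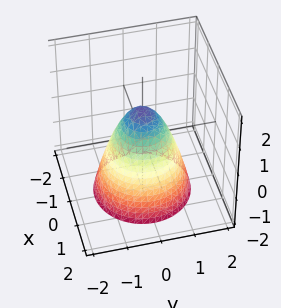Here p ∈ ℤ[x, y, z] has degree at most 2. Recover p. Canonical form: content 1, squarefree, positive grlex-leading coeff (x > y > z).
First, the degree is 2 — a generic line meets the surface in up to 2 points.
Then, symmetries: rotational symmetry about the z-axis ⇒ p depends on x, y only through x² + y².
Next, from the axis intercepts and sections: it meets the z-axis at z = 1 (among the integer gridlines); a circular section at z = 0 has radius between 0 and 1.
Finally, putting this together gives p.

3*x^2 + 3*y^2 + 2*z - 2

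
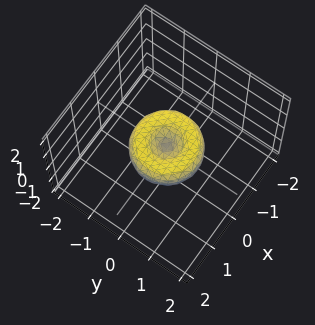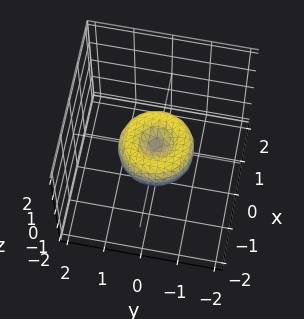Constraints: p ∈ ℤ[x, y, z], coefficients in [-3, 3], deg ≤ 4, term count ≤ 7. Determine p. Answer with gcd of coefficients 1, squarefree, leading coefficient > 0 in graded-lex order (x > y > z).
First, deg p = 4. A generic line meets the surface in up to 4 points.
Then, symmetries: the surface is invariant under rotation about z: p = q(x² + y², z).
Then, against the integer gridlines: among the integer gridlines, it crosses the y-axis at y ∈ {-1, 0, 1}; one z-axis crossing is at z = 0.
Finally, together with the visible shape, these determine p as stated. Check: (-1, 0, 0) on the x-axis lies on the surface, and p(-1, 0, 0) = 0. ✓

x^4 + 2*x^2*y^2 + y^4 - x^2 - y^2 + z^2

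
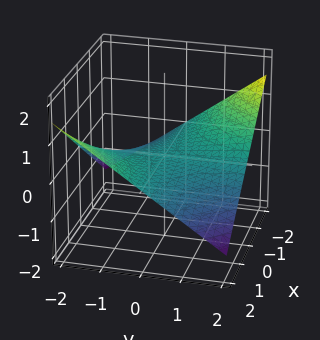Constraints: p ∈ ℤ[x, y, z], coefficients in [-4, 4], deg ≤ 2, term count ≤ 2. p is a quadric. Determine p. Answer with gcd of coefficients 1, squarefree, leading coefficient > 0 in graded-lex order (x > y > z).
The degree is 2 — a hyperbolic paraboloid; a quadric.
Against the integer gridlines: it meets the z-axis at z = 0 (among the integer gridlines); every point of the x-axis in the box is on the surface; the visible y-axis segment lies entirely on the surface.
Fitting integer coefficients to these (and the overall shape) gives p.

x*y + 3*z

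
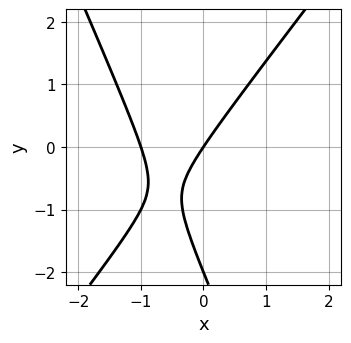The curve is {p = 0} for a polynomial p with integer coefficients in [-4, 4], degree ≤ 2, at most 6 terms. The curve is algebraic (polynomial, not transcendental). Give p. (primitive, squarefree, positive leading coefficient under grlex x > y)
3*x^2 - x*y - y^2 + 3*x - 2*y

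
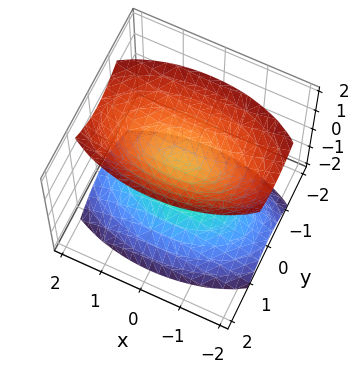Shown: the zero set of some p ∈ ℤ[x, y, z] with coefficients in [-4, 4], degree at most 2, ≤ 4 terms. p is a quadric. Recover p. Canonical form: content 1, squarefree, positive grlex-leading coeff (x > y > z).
(a) There are 2 components. Treating them together as one polynomial.
(b) deg p = 2. Two sheets facing apart; a quadric.
(c) Symmetries: the x ↦ −x reflection is a symmetry, so x appears only in even powers; mirror symmetry z ↦ −z ⇒ only even powers of z; mirror symmetry y ↦ −y ⇒ only even powers of y.
(d) Against the integer gridlines: no x-intercept at any integer in the box; no y-intercept at any integer in the box.
(e) Assembling these constraints gives the stated polynomial.

x^2 + 3*y^2 - 2*z^2 + 1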